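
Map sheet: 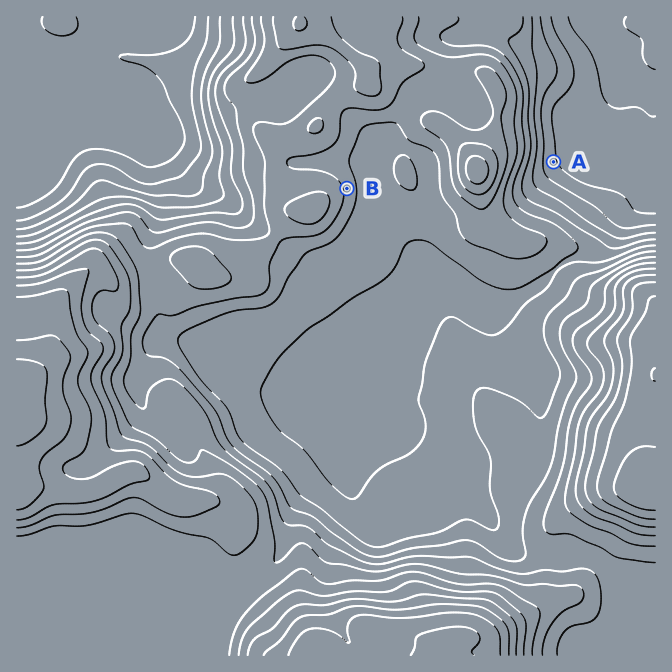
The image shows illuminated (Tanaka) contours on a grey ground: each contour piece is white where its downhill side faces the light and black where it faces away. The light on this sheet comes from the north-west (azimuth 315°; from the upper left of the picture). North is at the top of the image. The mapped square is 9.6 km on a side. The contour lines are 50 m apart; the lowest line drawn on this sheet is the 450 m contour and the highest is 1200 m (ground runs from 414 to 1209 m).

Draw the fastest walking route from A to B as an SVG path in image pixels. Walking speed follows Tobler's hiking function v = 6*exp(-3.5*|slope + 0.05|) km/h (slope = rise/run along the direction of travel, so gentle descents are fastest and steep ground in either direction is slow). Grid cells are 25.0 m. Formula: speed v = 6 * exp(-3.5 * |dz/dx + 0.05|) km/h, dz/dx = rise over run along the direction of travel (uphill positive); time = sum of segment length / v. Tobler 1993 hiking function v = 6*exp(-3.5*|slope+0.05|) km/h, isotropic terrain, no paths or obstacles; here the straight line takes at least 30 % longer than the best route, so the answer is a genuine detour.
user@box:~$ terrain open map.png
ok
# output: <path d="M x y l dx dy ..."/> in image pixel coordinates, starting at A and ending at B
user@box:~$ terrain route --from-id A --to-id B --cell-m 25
<path d="M554 162l-7 3-13 13-7 4-23 23-17 8-12 0-33-16-40 0-17-9-38 0"/>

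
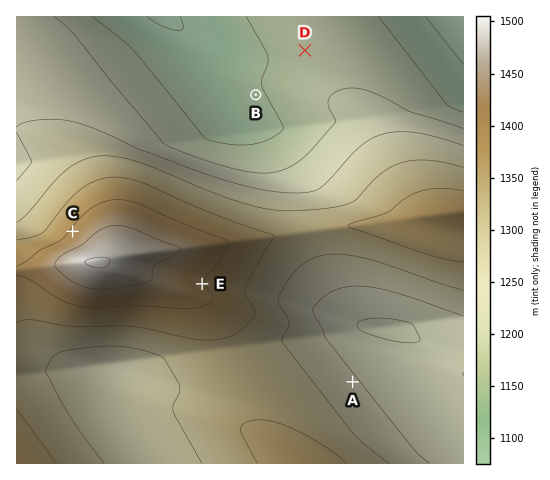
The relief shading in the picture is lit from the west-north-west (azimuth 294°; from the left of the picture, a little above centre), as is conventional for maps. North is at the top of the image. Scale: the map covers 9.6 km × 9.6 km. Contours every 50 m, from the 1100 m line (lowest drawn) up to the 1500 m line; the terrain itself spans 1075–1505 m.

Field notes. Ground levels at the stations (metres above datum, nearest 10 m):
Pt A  1260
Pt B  1140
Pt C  1410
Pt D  1180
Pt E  1400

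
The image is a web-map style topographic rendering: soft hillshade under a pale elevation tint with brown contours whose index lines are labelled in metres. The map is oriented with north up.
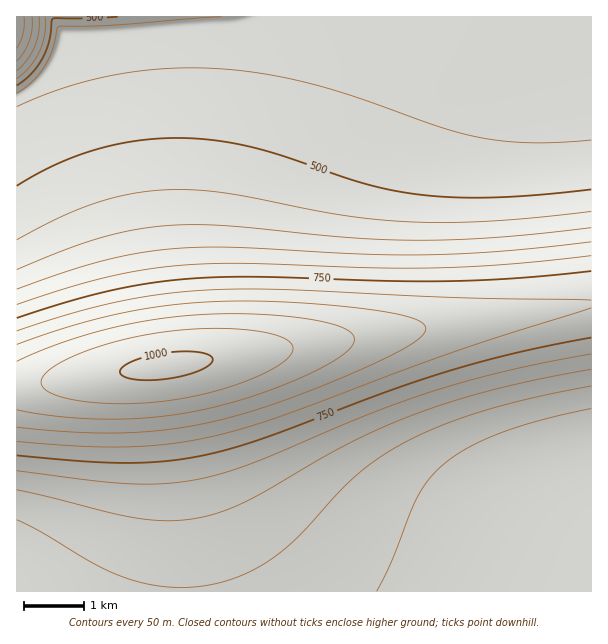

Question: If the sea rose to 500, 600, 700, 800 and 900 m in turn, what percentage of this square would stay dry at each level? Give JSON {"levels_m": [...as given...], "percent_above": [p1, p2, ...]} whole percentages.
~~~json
{"levels_m": [500, 600, 700, 800, 900], "percent_above": [74, 46, 28, 17, 8]}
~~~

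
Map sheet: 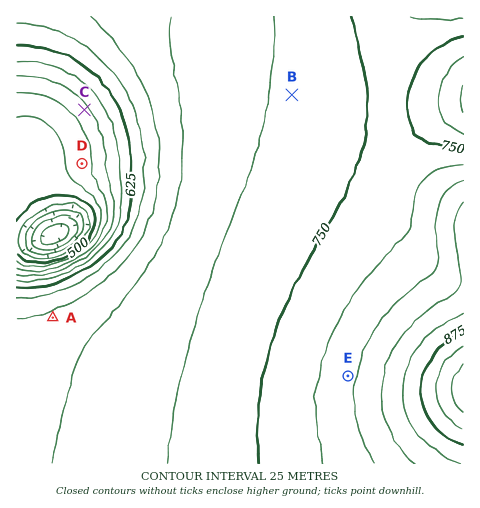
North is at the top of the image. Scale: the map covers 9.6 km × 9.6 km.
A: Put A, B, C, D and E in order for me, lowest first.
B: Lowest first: D C A B E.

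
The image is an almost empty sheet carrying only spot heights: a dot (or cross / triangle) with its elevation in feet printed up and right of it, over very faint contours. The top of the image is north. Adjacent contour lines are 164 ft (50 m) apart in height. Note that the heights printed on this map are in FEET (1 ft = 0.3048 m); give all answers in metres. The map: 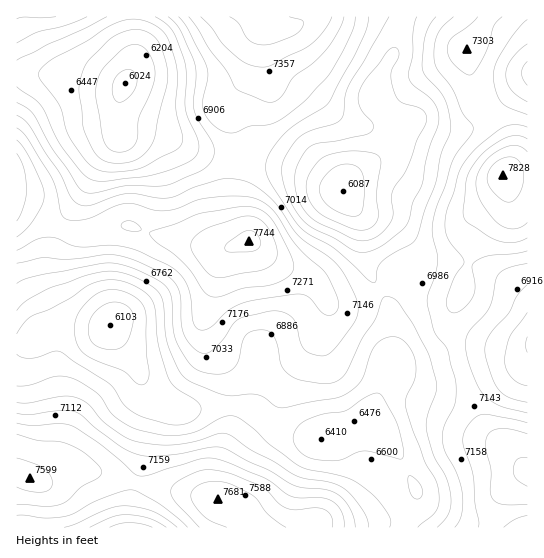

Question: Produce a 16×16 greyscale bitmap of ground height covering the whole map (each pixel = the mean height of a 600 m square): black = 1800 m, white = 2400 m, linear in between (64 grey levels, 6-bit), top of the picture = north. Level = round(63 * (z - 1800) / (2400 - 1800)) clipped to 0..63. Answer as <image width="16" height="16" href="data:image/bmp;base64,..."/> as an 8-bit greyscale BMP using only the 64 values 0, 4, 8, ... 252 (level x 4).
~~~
<image width="16" height="16" href="data:image/bmp;base64,Qk02BQAAAAAAADYEAAAoAAAAEAAAABAAAAABAAgAAAAAAAABAAATCwAAEwsAAAABAAAAAAAAAAAAAAEBAQACAgIAAwMDAAQEBAAFBQUABgYGAAcHBwAICAgACQkJAAoKCgALCwsADAwMAA0NDQAODg4ADw8PABAQEAAREREAEhISABMTEwAUFBQAFRUVABYWFgAXFxcAGBgYABkZGQAaGhoAGxsbABwcHAAdHR0AHh4eAB8fHwAgICAAISEhACIiIgAjIyMAJCQkACUlJQAmJiYAJycnACgoKAApKSkAKioqACsrKwAsLCwALS0tAC4uLgAvLy8AMDAwADExMQAyMjIAMzMzADQ0NAA1NTUANjY2ADc3NwA4ODgAOTk5ADo6OgA7OzsAPDw8AD09PQA+Pj4APz8/AEBAQABBQUEAQkJCAENDQwBEREQARUVFAEZGRgBHR0cASEhIAElJSQBKSkoAS0tLAExMTABNTU0ATk5OAE9PTwBQUFAAUVFRAFJSUgBTU1MAVFRUAFVVVQBWVlYAV1dXAFhYWABZWVkAWlpaAFtbWwBcXFwAXV1dAF5eXgBfX18AYGBgAGFhYQBiYmIAY2NjAGRkZABlZWUAZmZmAGdnZwBoaGgAaWlpAGpqagBra2sAbGxsAG1tbQBubm4Ab29vAHBwcABxcXEAcnJyAHNzcwB0dHQAdXV1AHZ2dgB3d3cAeHh4AHl5eQB6enoAe3t7AHx8fAB9fX0Afn5+AH9/fwCAgIAAgYGBAIKCggCDg4MAhISEAIWFhQCGhoYAh4eHAIiIiACJiYkAioqKAIuLiwCMjIwAjY2NAI6OjgCPj48AkJCQAJGRkQCSkpIAk5OTAJSUlACVlZUAlpaWAJeXlwCYmJgAmZmZAJqamgCbm5sAnJycAJ2dnQCenp4An5+fAKCgoAChoaEAoqKiAKOjowCkpKQApaWlAKampgCnp6cAqKioAKmpqQCqqqoAq6urAKysrACtra0Arq6uAK+vrwCwsLAAsbGxALKysgCzs7MAtLS0ALW1tQC2trYAt7e3ALi4uAC5ubkAurq6ALu7uwC8vLwAvb29AL6+vgC/v78AwMDAAMHBwQDCwsIAw8PDAMTExADFxcUAxsbGAMfHxwDIyMgAycnJAMrKygDLy8sAzMzMAM3NzQDOzs4Az8/PANDQ0ADR0dEA0tLSANPT0wDU1NQA1dXVANbW1gDX19cA2NjYANnZ2QDa2toA29vbANzc3ADd3d0A3t7eAN/f3wDg4OAA4eHhAOLi4gDj4+MA5OTkAOXl5QDm5uYA5+fnAOjo6ADp6ekA6urqAOvr6wDs7OwA7e3tAO7u7gDv7+8A8PDwAPHx8QDy8vIA8/PzAPT09AD19fUA9vb2APf39wD4+PgA+fn5APr6+gD7+/sA/Pz8AP39/QD+/v4A////ALCslISYxNzYxLyQbGCArLTUyLissMTMtJB8bGBYgLDMxMCwkISMkHhgSFBQZJS4zJichGBQVGhkYFRMUHCQqKBscGBESGR0cHh8bFhsjJBwUFA0NFSIjHiElIBkcJCEZFRIKChgoKCMkKCUeISglHR0ZExMdLDEvLCslICIpKCEmJSQmKzM4ODAmHR4iKCspLyosLi4xNTUmFg8UHioxNTMnICMiJiknGgwIEhonNTouHhIQFhsiIhkQDREXIzE5JBYMCRAaJSUgGhcUFB8nKxoTCwYOHikqKSIYFBgiKCEYEw0HDh4rMC4oHhUcKCkfIB0WEBUmMTU0MCQaHCcrJQ="/>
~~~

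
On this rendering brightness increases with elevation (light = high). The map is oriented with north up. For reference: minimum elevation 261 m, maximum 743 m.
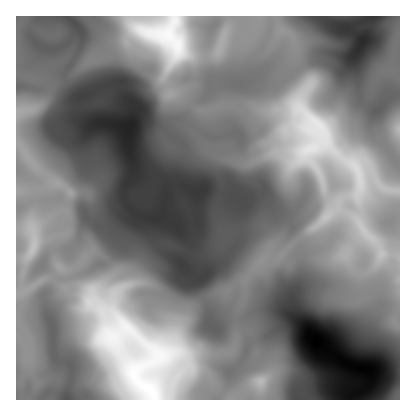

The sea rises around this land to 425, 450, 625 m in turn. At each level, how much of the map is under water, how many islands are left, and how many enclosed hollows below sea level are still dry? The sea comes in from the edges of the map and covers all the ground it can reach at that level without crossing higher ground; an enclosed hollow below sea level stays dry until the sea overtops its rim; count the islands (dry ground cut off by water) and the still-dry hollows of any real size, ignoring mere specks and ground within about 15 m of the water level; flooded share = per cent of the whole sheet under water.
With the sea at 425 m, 8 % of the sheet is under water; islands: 0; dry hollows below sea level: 1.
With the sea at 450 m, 11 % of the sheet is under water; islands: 0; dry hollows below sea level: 1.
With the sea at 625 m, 91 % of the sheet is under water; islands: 1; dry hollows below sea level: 0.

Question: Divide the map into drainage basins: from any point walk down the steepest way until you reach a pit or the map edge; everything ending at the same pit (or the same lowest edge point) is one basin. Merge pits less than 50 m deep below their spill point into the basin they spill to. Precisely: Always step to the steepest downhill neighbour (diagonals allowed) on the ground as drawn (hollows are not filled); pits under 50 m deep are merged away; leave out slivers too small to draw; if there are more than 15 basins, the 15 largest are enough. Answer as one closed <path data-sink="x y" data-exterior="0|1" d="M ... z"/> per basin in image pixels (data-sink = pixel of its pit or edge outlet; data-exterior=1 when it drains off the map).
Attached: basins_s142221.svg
<path data-sink="130 126" data-exterior="0" d="M130 16l-114 0 0 126 12 16 12 13 30 21-4 12 0 6-10 3-20 13-3 2 1 10 2 3 12-2 3 3 5 20 6 7 8 1 4-2 18-17 12 6 6 7 4 10-22 18 1 8-3 4 12 6 6 22 4 5 16-9 32 29 12-4 16 2 10-2 30 0 5-3 3-8 0-24 7-16 3-24 20-21 12 2 16-17 42-33 2-3-12-10-6-22-10-14-2-10-26 2-8-9-8 0-4-3-6-10 1-6 7-8 8-5-12-1-8-5-10 2-20-2-12 5-12 0-18-15-10 0-6-17-6 0-10-5-4-7 2-12 10-20-20-6-4-4z"/><path data-sink="316 342" data-exterior="0" d="M276 16l-146 0 0 4 6 8 20 6-10 20-2 12 4 7 10 5 6 0 6 17 10 0 18 15 12 0 12-5 14 2 16-2 8 5 12 1-8 5-7 8-1 6 4 8 6 5 8 0 8 9 26-2 2 10 10 14 6 22 12 10-1 2-43 34-16 17-12-2-20 21-2 20-8 20 0 24-6 10-40 3-18-2-12 4-32-29-15 10 9 18 9 10 4 12 18 14 3 8 244 0 0-142-8-4-10 0-5-10-13-12-6-12 2-8-2-18 3-10-4-16 9-3 14 21 6 4 14 1 0-57-6 5-10 3-10 13-18 12-20-14-13-13 0-10-2-4-22-18 1-8 10-16-14-20-2-24-4-6-9-4z"/><path data-sink="362 42" data-exterior="0" d="M400 16l-123 0 4 14 9 4 4 6 2 24 14 20-10 16-1 8 22 18 2 4 0 10 19 19 14 8 18-12 10-13 10-3 6-7z"/><path data-sink="68 400" data-exterior="1" d="M50 278l-4 0-27 16 2 14-5 12 14 20 1 18-5 0-2-14-8-8 0 64 138 0-1-8-18-14-4-12-9-10-5-14-9-10-6-22-10-5-8-9-10-3z"/><path data-sink="390 222" data-exterior="0" d="M364 164l-7 4 4 16-3 10 2 12-2 14 6 12 13 12 5 10 10 0 8 3 0-65-14-2-6-4-9-16z"/>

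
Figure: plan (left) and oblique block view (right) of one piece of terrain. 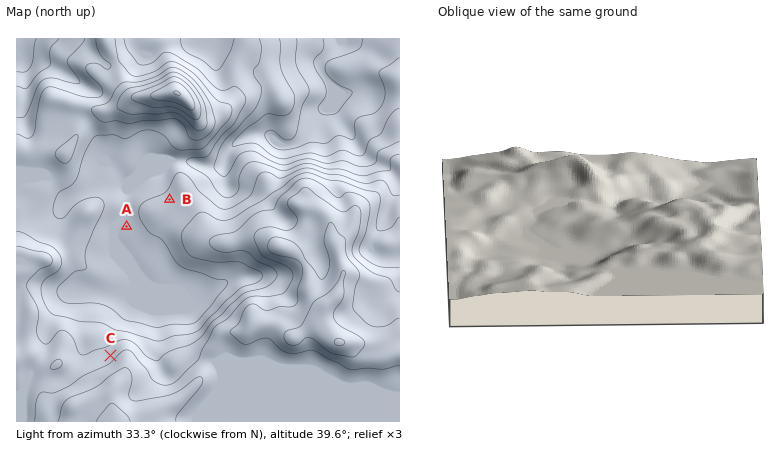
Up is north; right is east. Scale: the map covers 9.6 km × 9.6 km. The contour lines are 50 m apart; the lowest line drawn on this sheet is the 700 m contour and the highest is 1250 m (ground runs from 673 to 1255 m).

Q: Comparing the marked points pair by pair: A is lower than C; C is higher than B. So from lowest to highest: A B C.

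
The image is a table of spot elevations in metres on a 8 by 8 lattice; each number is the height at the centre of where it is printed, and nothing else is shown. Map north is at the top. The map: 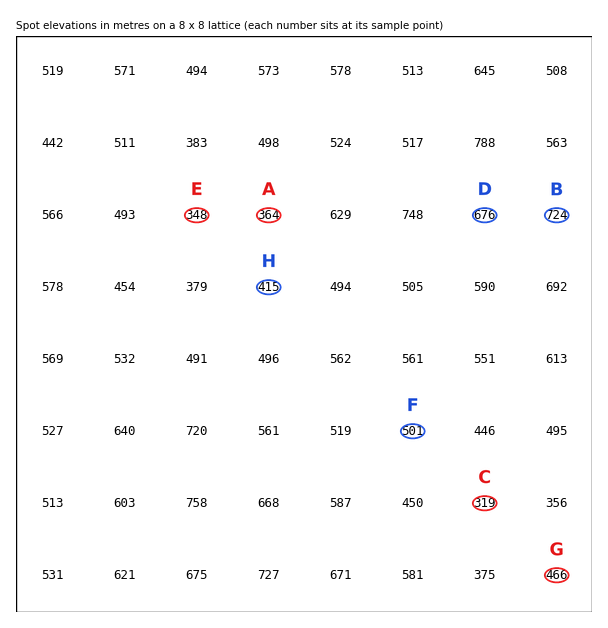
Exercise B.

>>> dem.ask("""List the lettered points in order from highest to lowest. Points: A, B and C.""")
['B', 'A', 'C']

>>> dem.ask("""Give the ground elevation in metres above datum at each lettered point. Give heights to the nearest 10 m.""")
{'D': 680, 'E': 350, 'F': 500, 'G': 470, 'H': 420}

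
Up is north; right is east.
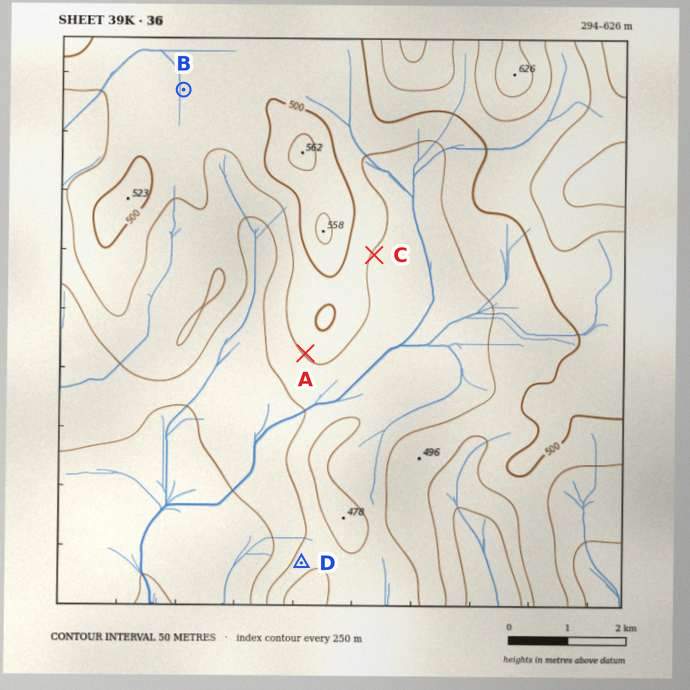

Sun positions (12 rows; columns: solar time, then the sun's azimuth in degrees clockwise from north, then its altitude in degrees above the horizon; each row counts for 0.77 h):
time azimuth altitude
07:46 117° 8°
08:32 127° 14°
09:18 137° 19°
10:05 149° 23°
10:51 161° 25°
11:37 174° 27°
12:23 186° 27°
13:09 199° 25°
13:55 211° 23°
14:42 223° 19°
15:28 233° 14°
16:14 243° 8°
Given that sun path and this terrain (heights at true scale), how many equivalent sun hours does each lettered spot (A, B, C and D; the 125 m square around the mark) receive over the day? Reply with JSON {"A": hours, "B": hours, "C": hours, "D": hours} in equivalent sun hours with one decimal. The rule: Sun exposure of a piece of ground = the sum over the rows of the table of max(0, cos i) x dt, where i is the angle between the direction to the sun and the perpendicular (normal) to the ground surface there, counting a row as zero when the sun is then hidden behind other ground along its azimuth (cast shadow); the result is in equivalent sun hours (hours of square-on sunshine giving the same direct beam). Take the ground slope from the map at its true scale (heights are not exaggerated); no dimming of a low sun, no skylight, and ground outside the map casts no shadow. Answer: {"A": 3.6, "B": 3.0, "C": 3.2, "D": 2.4}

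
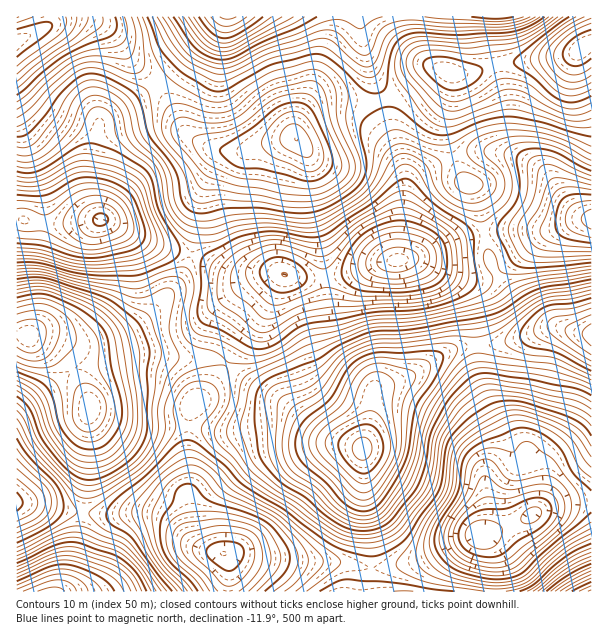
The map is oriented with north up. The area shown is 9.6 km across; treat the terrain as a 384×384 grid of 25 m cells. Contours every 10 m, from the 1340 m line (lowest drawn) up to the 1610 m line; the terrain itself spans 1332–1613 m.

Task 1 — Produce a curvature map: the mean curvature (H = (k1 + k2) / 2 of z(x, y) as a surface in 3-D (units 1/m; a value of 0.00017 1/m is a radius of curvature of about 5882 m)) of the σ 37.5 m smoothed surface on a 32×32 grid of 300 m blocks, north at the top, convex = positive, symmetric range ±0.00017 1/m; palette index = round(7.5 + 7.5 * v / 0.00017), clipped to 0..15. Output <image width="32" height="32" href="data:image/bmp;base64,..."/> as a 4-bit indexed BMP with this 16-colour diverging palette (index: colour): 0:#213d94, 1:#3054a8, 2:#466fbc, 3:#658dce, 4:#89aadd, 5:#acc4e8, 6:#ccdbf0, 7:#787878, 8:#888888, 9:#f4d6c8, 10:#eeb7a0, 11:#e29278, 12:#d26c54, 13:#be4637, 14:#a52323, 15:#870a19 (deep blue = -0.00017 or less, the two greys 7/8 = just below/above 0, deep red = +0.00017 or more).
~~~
<image width="32" height="32" href="data:image/bmp;base64,Qk12AgAAAAAAAHYAAAAoAAAAIAAAACAAAAABAAQAAAAAAAACAAATCwAAEwsAABAAAAAAAAAAlD0hAKhUMAC8b0YAzo1lAN2qiQDoxKwA8NvMAHh4eACIiIgAyNb0AKC37gB4kuIAVGzSADdGvgAjI6UAGQqHAL//7vqYYAVleZZUJHYQBqp8663XESIjREMzNHgxACeIN8pZgwAAA1NDNEVjAAM2l0N2M3YjdCEmV7ypYgA1AFUAVUI0iZdUWIv/1ngiZgAmIDmDRCNZiqhZ38m+k3tRV0N+yXYgFaush7/Iq0BO2IhY393JY2mqnMzv/KgASoVHet/8une9lnv+3+1yMzQBNDn/7cZGeadom4qqh2hgBGQnrP2lISN6uEWJmXc2U3qEWJqrdmNFjNdFz7zrYzmKc9tmimV6qYe6dt/8/oWahln9eMp5ibySSoetyt/87Niu/arsdnVYUTq2W6eb7c3+/+/+2FimJnY3dleXeHZY79vv7Jhq/VN4RWZEZDJDA42bvoV6eu10UwBXQAAQSIVXaHYQJ1RJZTIBeVAAAH72IkUCEAEAN3hEBZpREgBbtyIiBUMABa65d4vIVEVXaWQmIAZjACn/x5i7y5lle9yrhyGZUiQ0q6eput3rZH3/+4U0/HSIcWeqyYj9+2FYuacwSf2nuYe87Mms/IVjd1IiAVyol2ac/amqz9ckd5lyNGaJd5URartlWL61N3d72HeYyoVSAmmYZXmZqYmDW8qGadqVYijIqqeqqNyUV87th1jtqFNq2bh0nLnaUF///N2///7Jm8iHMEqoukB+/az9z///+77qqCAVZop2iYR6dnrv"/>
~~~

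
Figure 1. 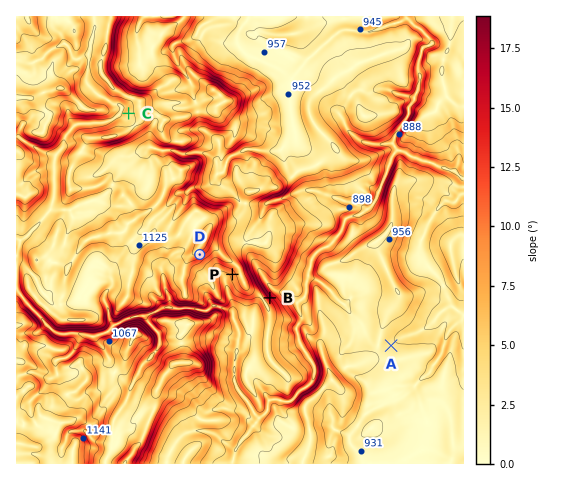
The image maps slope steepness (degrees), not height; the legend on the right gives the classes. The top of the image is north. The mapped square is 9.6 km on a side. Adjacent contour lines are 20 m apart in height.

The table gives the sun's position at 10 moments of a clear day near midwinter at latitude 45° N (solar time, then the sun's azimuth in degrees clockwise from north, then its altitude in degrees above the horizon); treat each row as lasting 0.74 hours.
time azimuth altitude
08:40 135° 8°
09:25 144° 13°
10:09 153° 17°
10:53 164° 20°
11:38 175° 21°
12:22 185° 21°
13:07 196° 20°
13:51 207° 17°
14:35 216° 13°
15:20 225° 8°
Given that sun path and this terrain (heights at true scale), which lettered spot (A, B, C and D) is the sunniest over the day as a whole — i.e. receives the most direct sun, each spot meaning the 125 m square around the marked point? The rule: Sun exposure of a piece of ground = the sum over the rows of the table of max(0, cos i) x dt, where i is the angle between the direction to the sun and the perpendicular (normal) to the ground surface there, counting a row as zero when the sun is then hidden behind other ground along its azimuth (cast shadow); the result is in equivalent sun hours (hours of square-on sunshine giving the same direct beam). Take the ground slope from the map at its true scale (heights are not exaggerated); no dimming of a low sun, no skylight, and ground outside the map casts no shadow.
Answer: D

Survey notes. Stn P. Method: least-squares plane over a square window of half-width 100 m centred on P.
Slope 9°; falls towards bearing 237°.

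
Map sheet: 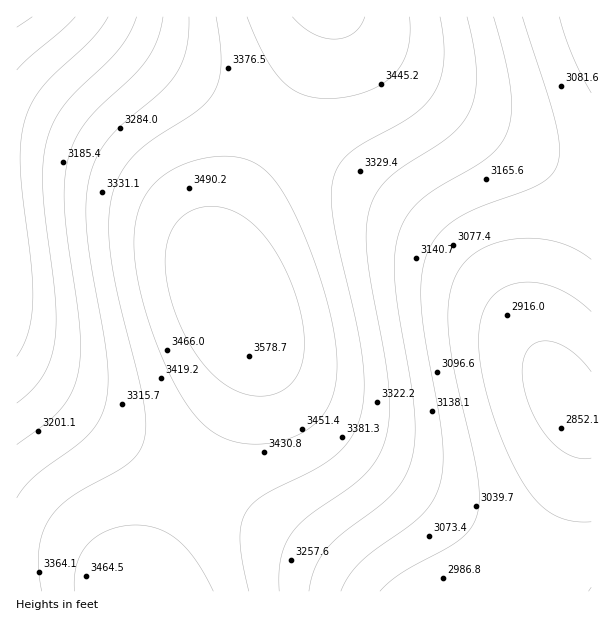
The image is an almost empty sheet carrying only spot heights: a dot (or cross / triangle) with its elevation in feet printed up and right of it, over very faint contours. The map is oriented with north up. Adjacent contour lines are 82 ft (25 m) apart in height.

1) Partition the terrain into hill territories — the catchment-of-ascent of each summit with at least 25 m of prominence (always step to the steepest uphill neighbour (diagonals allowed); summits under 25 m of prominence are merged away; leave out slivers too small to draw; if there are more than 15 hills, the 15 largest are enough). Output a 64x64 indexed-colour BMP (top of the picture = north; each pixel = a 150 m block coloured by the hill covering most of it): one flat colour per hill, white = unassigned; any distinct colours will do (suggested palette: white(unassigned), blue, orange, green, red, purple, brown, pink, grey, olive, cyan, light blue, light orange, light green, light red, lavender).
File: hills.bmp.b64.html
<image width="64" height="64" href="data:image/bmp;base64,Qk12CAAAAAAAAHYAAAAoAAAAQAAAAEAAAAABAAQAAAAAAAAIAAATCwAAEwsAABAAAAAAAAAA////ALR3HwAOf/8ALKAsACgn1gC9Z5QAS1aMAMJ34wB/f38AIr28AM++FwDox64AeLv/AIrfmACWmP8A1bDFADMzMzMzMzMzMzMzMzMzMzMzMzMxERERERERERERERERMzMzMzMzMzMzMzMzMzMzMzMzMREREREREREREREREREzMzMzMzMzMzMzMzMzMzMzMzMRERERERERERERERERETMzMzMzMzMzMzMzMzMzMzMzERERERERERERERERERERMzMzMzMzMzMzMzMzMzMzMzEREREREREREREREREREREzMzMzMzMzMzMzMzMzMzMxERERERERERERERERERERETMzMzMzMzMzMzMzMzMzMxERERERERERERERERERERERMzMzMzMzMzMzMzMzMzMREREREREREREREREREREREREzMzMzMzMzMzMzMzMzERERERERERERERERERERERERETMzMzMzMzMzMzMzMxERERERERERERERERERERERERERMzMzMzMzMzMzMzMxEREREREREREREREREREREREREREzMzMzMzMzMzMzMRERERERERERERERERERERERERERETMzMzMzMzMzMzERERERERERERERERERERERERERERERMzMzMzMzMzMxEREREREREREREREREREREREREREREREzMzMzMzMzMxERERERERERERERERERERERERERERERETMzMzMzMzMRERERERERERERERERERERERERERERERERMzMzMzMzEREREREREREREREREREREREREREREREREREzMzMzMzERERERERERERERERERERERERERERERERERETMzMzMxERERERERERERERERERERERERERERERERERERMzMzMxEREREREREREREREREREREREREREREREREREREzMzMRERERERERERERERERERERERERERERERERERERIjMzMRERERERERERERERERERERERERERERERERERERIiMzEREREREREREREREREREREREREREREREREREREREiIzEREREREREREREREREREREREREREREREREREREREiIjEREREREREREREREREREREREREREREREREREREREiIiERERERERERERERERERERERERERERERERERERERESIiIRERERERERERERERERERERERERERERERERERERESIiIhERERERERERERERERERERERERERERERERERERERIiIiERERERERERERERERERERERERERERERERERERERIiIiIRERERERERERERERERERERERERERERERERERERIiIiIhEREREREREREREREREREREREREREREREREREREiIiIiEREREREREREREREREREREREREREREREREREREiIiIiIREREREREREREREREREREREREREREREREREREiIiIiIhEREREREREREREREREREREREREREREREREREiIiIiIiEREREREREREREREREREREREREREREREREREiIiIiIiIREREREREREREREREREREREREREREREREREiIiIiIiIhEREREREREREREREREREREREREREREREREiIiIiIiIiEREREREREREREREREREREREREREREREREiIiIiIiIiIREREREREREREREREREREREREREREREREiIiIiIiIiIhEREREREREREREREREREREREREREREREiIiIiIiIiIiEREREREREREREREREREREREREREREREiIiIiIiIiIiIREREREREREREREREREREREREREREREiIiIiIiIiIiIhERERERERERERERERERERERERERERIiIiIiIiIiIiIiERERERERERERERERERERERERERERIiIiIiIiIiIiIiIRERERERERERERERERERERERERESIiIiIiIiIiIiIiIhERERERERERERERERERERERERESIiIiIiIiIiIiIiIiEREREREREREREREREREREREREiIiIiIiIiIiIiIiIiIREREREREREREREREREREREREiIiIiIiIiIiIiIiIiIhERERERERERERERERERERERIiIiIiIiIiIiIiIiIiIiERERERERERERERERERERESIiIiIiIiIiIiIiIiIiIiIRERERERERERERERERERESIiIiIiIiIiIiIiIiIiIiIhEREREREREREREREREREiIiIiIiIiIiIiIiIiIiIiIiERERERERERERERERERIiIiIiIiIiIiIiIiIiIiIiIiIRERERERERERERERESIiIiIiIiIiIiIiIiIiIiIiIiIhERERERERERERERESIiIiIiIiIiIiIiIiIiIiIiIiIiEREREREREREREREiIiIiIiIiIiIiIiIiIiIiIiIiIiIRERERERERERERIiIiIiIiIiIiIiIiIiIiIiIiIiIiIhERERERERERERIiIiIiIiIiIiIiIiIiIiIiIiIiIiIiERERERERERESIiIiIiIiIiIiIiIiIiIiIiIiIiIiIiIREREREREREiIiIiIiIiIiIiIiIiIiIiIiIiIiIiIiIhEREREREREiIiIiIiIiIiIiIiIiIiIiIiIiIiIiIiIiERERERERIiIiIiIiIiIiIiIiIiIiIiIiIiIiIiIiIiIRERERESIiIiIiIiIiIiIiIiIiIiIiIiIiIiIiIiIiIhERERESIiIiIiIiIiIiIiIiIiIiIiIiIiIiIiIiIiIi"/>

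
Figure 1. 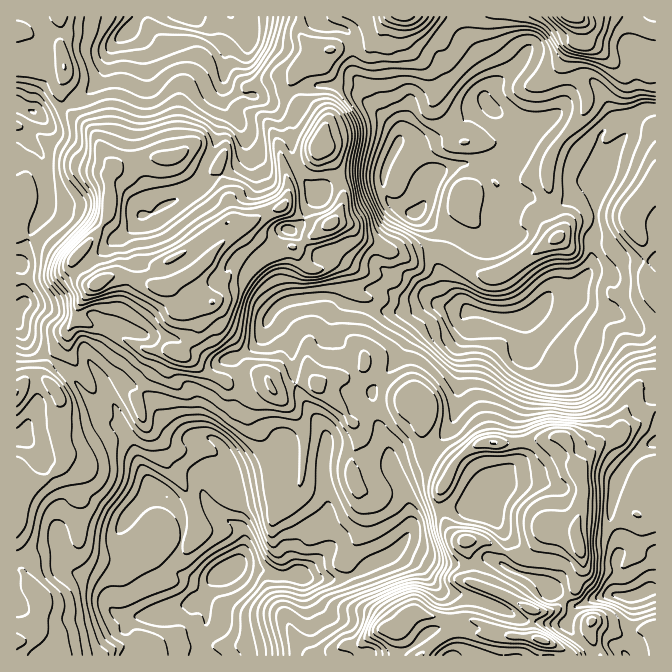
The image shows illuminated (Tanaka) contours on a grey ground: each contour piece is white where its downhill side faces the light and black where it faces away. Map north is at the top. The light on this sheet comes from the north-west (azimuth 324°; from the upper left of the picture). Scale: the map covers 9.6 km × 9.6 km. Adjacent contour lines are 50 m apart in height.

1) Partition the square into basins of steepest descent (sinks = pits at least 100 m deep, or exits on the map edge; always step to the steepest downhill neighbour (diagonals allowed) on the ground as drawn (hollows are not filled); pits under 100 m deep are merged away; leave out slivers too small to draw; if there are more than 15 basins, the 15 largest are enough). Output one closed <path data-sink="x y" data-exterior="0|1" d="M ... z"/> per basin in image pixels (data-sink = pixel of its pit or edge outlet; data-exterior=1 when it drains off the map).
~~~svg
<path data-sink="232 570" data-exterior="0" d="M180 156l-45 3-17 5-5 4-5 9 1 5-1 33-14 22-20 21 0 5 7 10 9 10 6 2-8 7-7 10-3 6 0 12-9 8-5 17-15 15-5 10 0 8-16 1-12 13 0 263 404 1 14-13 16-10 25-2 17 5 13-2 32 4 27 11 5 7 86 0 0-28-11 1-10 5-14 0-26-13-4 2-15-2-21-11 20-20 4-13 5-9 0-11-7-22 1-7 33 0 15-12 9-3 11 5 11 0 0-133-11-1-6 2-5 4-8 15-5 28-6 5-13 3-14 14-8 14-6-7-8-22-9-4-8 3-31 4-36 0-15 8-11 11-6 11-2-4-16-8-9-8-2-11 2-17 3-5 0-13-2-4-27 1-23 7-16 0-8 8-38-38-8 0-26 10-4 0-10-17-14-5-4-4-12-23-13-12-10-22 0-5 17-25 0-8 3-3-2-6-16-8 15-16-4-10 9-10-4-19-8-23-4-7-10 5-15-7z"/><path data-sink="527 317" data-exterior="0" d="M627 16l-49 1 3 5 2 13-9 18 0 17 12 22 2 10-5 13-29 33-6 17 0 22 15 35 0 8-8 9-48 32-10 5-12 0-45-25-10-2-22 7-20-5-14-8-16-5-8-12-8-3-10 0-3 2 2 10 5 10 0 7-5 11-11 6-12-1-9-10-5-10-7 0-27 13-11-9-12-18-5 0-19 19 16 8 2 6-3 3 0 8-17 25 0 5 10 22 13 12 12 23 4 4 14 5 10 17 4 0 26-10 11 2 35 36 8-8 16 0 23-7 27-1 2 4 0 13-3 5-2 17 2 11 9 8 16 8 2 4 6-11 11-11 15-8 36 0 31-4 8-3 9 4 8 22 6 7 8-14 14-14 18-7 6-29 8-15 5-4 17-3 0-351-19-8z"/><path data-sink="415 213" data-exterior="0" d="M577 16l-185 0-6 6-5 13-6 6-13 5-15 0-23 5-12 15-8 2-10 9-3 6 8 19-1 10 25 18-2 17 8 8 14 32 0 16-10 19 17 4 8 12 16 5 14 8 16 5 26-7 10 2 45 25 12 0 10-5 48-32 8-9 0-8-15-35 0-22 6-17 29-33 5-13-2-10-12-22 0-17 9-18-2-13z"/><path data-sink="189 17" data-exterior="1" d="M300 16l-283 0-1 47 12 1 6-7 2-14-4-7 8 7 17 1 4 4 3 12 0 17-3 6 2 19 12 16 19 15 10 24 10 11 21-9 37-1 2-2 6 0 12 10 15 7 10-5 9 20 7 25-2 7-7 7 4 8 2 1 30-20 20-8 8-11-2-24 22-12 10-9 3-7 2-15-25-18 1-10-8-19 3-6 10-9 8-2 12-15 4-1-14-2-11-10-4-6z"/><path data-sink="34 112" data-exterior="0" d="M35 39l1 14-5 9-3 2-12 1 0 167 29 12 22 15 7 0 20-22 14-22 1-8-1-30 5-7 0-5-9-8-10-24-19-15-12-16-2-19 3-6 0-17-3-12-4-4-10 0z"/><path data-sink="642 594" data-exterior="0" d="M634 513l-9 3-15 12-34 0 0 7 7 22 0 11-5 9-4 13-19 21 20 10 7 2 12-2 26 13 14 0 10-5 12-2 0-107z"/><path data-sink="17 317" data-exterior="1" d="M18 233l-2 0 1 158 11-12 16-1 0-8 5-10 15-15 5-17 9-8 0-12 3-6 7-10 8-7-6-2-9-10-7-14-7 0-22-15z"/><path data-sink="450 655" data-exterior="1" d="M475 631l-25 2-16 10-13 12 147 0-4-6-27-11-32-4-13 2z"/>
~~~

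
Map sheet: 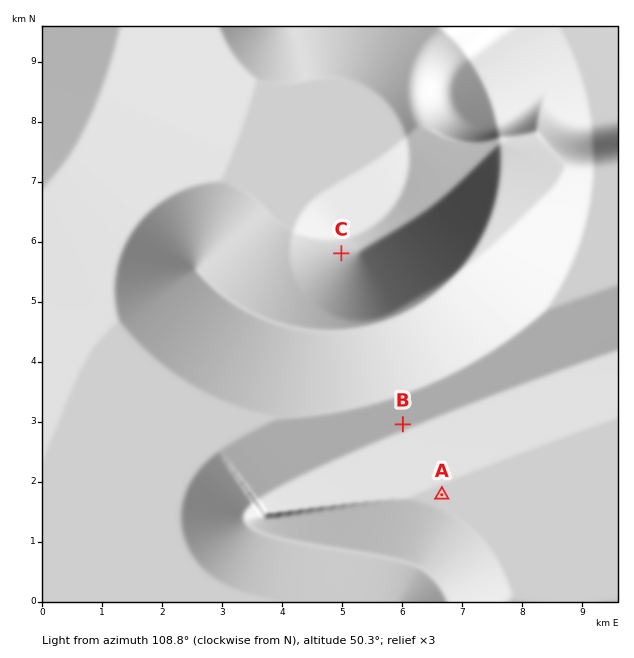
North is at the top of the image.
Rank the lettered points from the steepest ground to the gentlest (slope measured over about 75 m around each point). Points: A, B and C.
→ C B A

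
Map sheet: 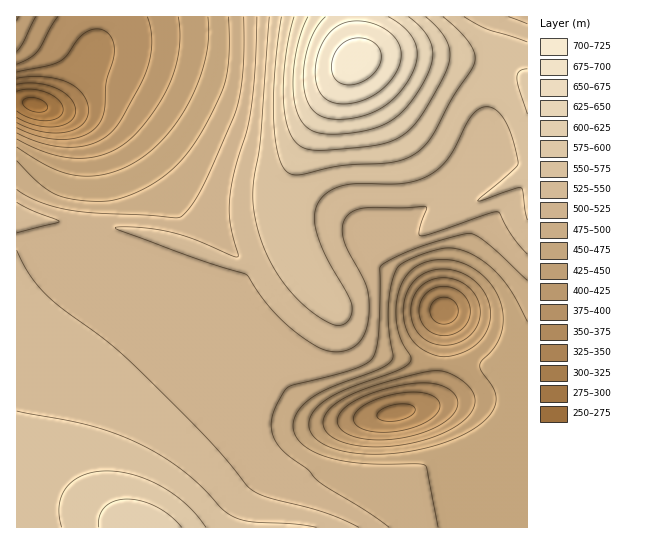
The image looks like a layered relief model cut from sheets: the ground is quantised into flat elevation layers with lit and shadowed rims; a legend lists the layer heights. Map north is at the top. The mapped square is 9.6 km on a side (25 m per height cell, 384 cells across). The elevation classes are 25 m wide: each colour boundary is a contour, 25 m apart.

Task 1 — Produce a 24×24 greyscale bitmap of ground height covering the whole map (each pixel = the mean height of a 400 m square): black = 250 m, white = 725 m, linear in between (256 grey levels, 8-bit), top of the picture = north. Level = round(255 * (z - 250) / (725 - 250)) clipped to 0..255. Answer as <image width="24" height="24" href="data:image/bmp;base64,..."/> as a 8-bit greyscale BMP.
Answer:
<image width="24" height="24" href="data:image/bmp;base64,Qk12BgAAAAAAADYEAAAoAAAAGAAAABgAAAABAAgAAAAAAEACAAATCwAAEwsAAAABAAAAAAAAAAAAAAEBAQACAgIAAwMDAAQEBAAFBQUABgYGAAcHBwAICAgACQkJAAoKCgALCwsADAwMAA0NDQAODg4ADw8PABAQEAAREREAEhISABMTEwAUFBQAFRUVABYWFgAXFxcAGBgYABkZGQAaGhoAGxsbABwcHAAdHR0AHh4eAB8fHwAgICAAISEhACIiIgAjIyMAJCQkACUlJQAmJiYAJycnACgoKAApKSkAKioqACsrKwAsLCwALS0tAC4uLgAvLy8AMDAwADExMQAyMjIAMzMzADQ0NAA1NTUANjY2ADc3NwA4ODgAOTk5ADo6OgA7OzsAPDw8AD09PQA+Pj4APz8/AEBAQABBQUEAQkJCAENDQwBEREQARUVFAEZGRgBHR0cASEhIAElJSQBKSkoAS0tLAExMTABNTU0ATk5OAE9PTwBQUFAAUVFRAFJSUgBTU1MAVFRUAFVVVQBWVlYAV1dXAFhYWABZWVkAWlpaAFtbWwBcXFwAXV1dAF5eXgBfX18AYGBgAGFhYQBiYmIAY2NjAGRkZABlZWUAZmZmAGdnZwBoaGgAaWlpAGpqagBra2sAbGxsAG1tbQBubm4Ab29vAHBwcABxcXEAcnJyAHNzcwB0dHQAdXV1AHZ2dgB3d3cAeHh4AHl5eQB6enoAe3t7AHx8fAB9fX0Afn5+AH9/fwCAgIAAgYGBAIKCggCDg4MAhISEAIWFhQCGhoYAh4eHAIiIiACJiYkAioqKAIuLiwCMjIwAjY2NAI6OjgCPj48AkJCQAJGRkQCSkpIAk5OTAJSUlACVlZUAlpaWAJeXlwCYmJgAmZmZAJqamgCbm5sAnJycAJ2dnQCenp4An5+fAKCgoAChoaEAoqKiAKOjowCkpKQApaWlAKampgCnp6cAqKioAKmpqQCqqqoAq6urAKysrACtra0Arq6uAK+vrwCwsLAAsbGxALKysgCzs7MAtLS0ALW1tQC2trYAt7e3ALi4uAC5ubkAurq6ALu7uwC8vLwAvb29AL6+vgC/v78AwMDAAMHBwQDCwsIAw8PDAMTExADFxcUAxsbGAMfHxwDIyMgAycnJAMrKygDLy8sAzMzMAM3NzQDOzs4Az8/PANDQ0ADR0dEA0tLSANPT0wDU1NQA1dXVANbW1gDX19cA2NjYANnZ2QDa2toA29vbANzc3ADd3d0A3t7eAN/f3wDg4OAA4eHhAOLi4gDj4+MA5OTkAOXl5QDm5uYA5+fnAOjo6ADp6ekA6urqAOvr6wDs7OwA7e3tAO7u7gDv7+8A8PDwAPHx8QDy8vIA8/PzAPT09AD19fUA9vb2APf39wD4+PgA+fn5APr6+gD7+/sA/Pz8AP39/QD+/v4A////AKissbnAxMK6r6agnp2bl5GJgnx5d3VzcaissLW5uravpp6YlJGOioWBfXt5d3Vzcaeqra+wrqqlnpmTj4uIhIF+fHp4dnVzcaWnqKiopaKdmZSQjId+dW1pam1ydHRzcaOjo6Ohn5uYlJGNioFyYFBGREpWY21ycaGgn56cmpeUkY6LiYJ1Yk4+NTZAUGBtcp+dnJuZl5SSj4yKiIaCeWtbT0hKVGFscp2bmZiWlJKQjYuJiIiKi4h/cmZfYGhwdJuZl5WUkpCOjIqJioyQlZWMe2VVVF9sdJmXlZOSkI+Ni4qKjZKZn5+Sd1Y9O05ldJeVkpGQjo2Mi4uNkpqhpaKUd1M4NktmeJWSkI6NjYyLi4yQmKGmpp6Re2FNTFxxgJOPjIuLiouOkpWWnaWoopiNhXZranOAi5GNjIyOkZSWk5CXoainnpOLio6Kg4SLlZiSjoyLi4mIiY+ZpKqmnJSPjpCXmZSSm4l/eXd4en6Bho6ZpaqnoJuZmZmXmZ6en3tybGttcXZ8gouYpa2uqqempqSgm5icpGxfWltgZ251fYeUo7G4uLe2tK+ooJqaokY4OkVSXWZud4KPobbEysnHwbqvpZ2cpRYTIzhJVV9ocnyKoLnP293Y0MS3qqKhqRsgLjxGT1ljbXeGnrvW5+3p3s+/sainrUM/PkBES1RfaXOEnLrX7Pb16tnHuK6rrVlMREFDSVJcZ3KDmrbS6PT069vJua2opmFTSURFSlNcZnKDmbLK3efo39C/r6SdmQ=="/>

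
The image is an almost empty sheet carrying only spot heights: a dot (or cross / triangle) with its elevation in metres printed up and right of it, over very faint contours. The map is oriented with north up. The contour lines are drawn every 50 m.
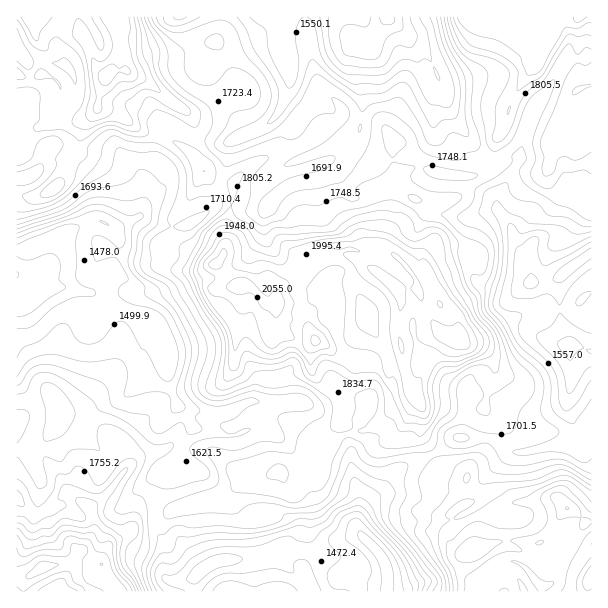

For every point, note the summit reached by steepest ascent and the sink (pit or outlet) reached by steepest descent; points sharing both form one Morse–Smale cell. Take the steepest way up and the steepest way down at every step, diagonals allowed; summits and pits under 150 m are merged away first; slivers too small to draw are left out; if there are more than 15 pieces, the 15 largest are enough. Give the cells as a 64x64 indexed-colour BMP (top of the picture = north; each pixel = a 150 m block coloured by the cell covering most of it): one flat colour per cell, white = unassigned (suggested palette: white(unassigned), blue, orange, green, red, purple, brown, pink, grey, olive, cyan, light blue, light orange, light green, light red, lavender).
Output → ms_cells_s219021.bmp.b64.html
<image width="64" height="64" href="data:image/bmp;base64,Qk12CAAAAAAAAHYAAAAoAAAAQAAAAEAAAAABAAQAAAAAAAAIAAATCwAAEwsAABAAAAAAAAAA////ALR3HwAOf/8ALKAsACgn1gC9Z5QAS1aMAMJ34wB/f38AIr28AM++FwDox64AeLv/AIrfmACWmP8A1bDFAAAAAAAACZmZmZmZmZmZmZmZmZmZmqqqqqqszMzMzMzMAAAAAAAJmZmWaZmZmZmZmZmZmZmaqqqqqqzMzMzMzMzu4AAAAJmZmWZmaZmZmZmZmZmZmZqqqqqqqqzMzMzMzO7u7gAEmZmZlmZmaZmZmZmZmZmZmqqqqqqqzMzMzMzM7u7u5ESZmZmWZmZmZmZmmZaZmZmqqqqqqqzMzMzMzMzu7u7uREmZmWZmZmZmZmZmZmaZmqqqqqqqzMzMzMzMzO7u7u5ERJmZZmZmZmZmZmZmZmaqqqqqqqzMzMzMzMzM7u7u7uRESZlmZmZmZmZmZmZmZqqqqqqqrMzMzMzMzMwO7u7uRERJlmZmZmZmZmZmZmZmqqqqqqrMzMzMzMzMzQ7u7u5ERERCIiZmZmZmZmZmZmZqqqqqqqzMzczMzM3d7u7u5EREREQiIiImZmZmZmZmZmaqqqqqqt3d3d3d3d3u7u5ERERERCIiIiJmZmZmZmZmZmqqqqqq3d3d3d3d3e7u5EREREREIiIiIiZmZiJmZmZmZqqqqqrd3d3d3d3d7u5ERERERERCIiIiIiIiIiZmZmZmqqqt3d3d3d3d3d3u5EREREREREQiIiIiIiIiImZmZmZmqq3d3d3d3d3d3e7kRERERERERCIiIiIiIiIiZmZmZmZmPd3d3d3d3d3d7uREREREREREQiIiIiIiIiImZmZmZmYz3d3dMzMzPd/u7kRERERERERCIiIiIiIiIiZmZmZmYzMzMzMzMzMz/+7u5EREREREREIiIiIiIiIiImERZmZjMzMzMzMzMzP/Tu7kREREREREQiIiIiIiIiIiEREWZmMzMzMzMzMzM/9EREREREREREQiIiIiIiIiIiIRERFmYzMzMzMzMzM//0RERERERERERCIiIiIiIiIiIhERERFjMzMzMzMzMz//RERERERERERCIiIiIiIiIiIiERERETMzMzMzMzMzM/9EREREREREREIiIiIiIiIiIiEREREREzMzMzMzMzMz/0REREREREREQiIiIiIiIiIiERERERETMzMzMzMzMzP/RERERERERERCIiIiIiIiIiEREREREREzMzMzMzMzM/9ERERERERERCIiIiIiIiIiIRERERERETMzMzMzMzM//0REREREREREIiIiIiIiIiIhEREREREREzMzMzMzMz//REREREREREQiIiIiIiIiEREREREREREREzMzMzP///9EREREREREQiIiIiIiIiERERERERERERETMzMzM////0REREREREQiIiIiIiIiIRERERERERERERMzMzM/////REREREREIiIiIiIiIiIhERERERERERERMzMzMz////9EREREQiIiIiIiIiIiIREREREREREREREzMzMzP////0RERERCIiIiIiIiIiIRERERERERERETMzMzMzM/////REREREQiIiIiIiIiERERERERERERETMzMzMzMzM///9EREREREIiIiIiIiERERERERERERERMzMzMzMzMzM//4iIREREQiIiIiIiERERERERERERERMzMzMzMzMzMzP/iIhERERCIiIiIgABERERERERERERMzMzMzMzMzMzMzOIiEREREIiIiIAAAERERERERERERMzMzMzMzMzczMzM4iIhEREQiIiIAAAARERERERERERETMzMzMzMzd3czMziIiIhERCIiIgAAABERERERERERERMzMzMzMzN3d3MzOIiIiIiIiCIiIAAAARERERERERERETMzMzMzN3d3dzM4iIiIiIiIgiIgAAABEREREREREREREzMzMzM3d3d3MziIiIiIiIiCIiIAAAERERERERERERETMzMzM3d3d3czNVVYiIiIiIIiIiAAARERERERERERETMzMzMzN3d3dzM1VVWIiIiIgiIiIAARERERERERERETMzMzMzMzd3d3c3VVVYiIiIiIIiIiEREREREREREREREzMxERMzN3d3d3dVVVWIiIiIgiIiERERERERERERERERERERERMzd3d3d1VVVYiIiIiCIiIRERERERERERERERERERERt3d3d3d3VVVVWIiIiIIiERERERERERERERERERERERu3d3d3d3dVVVVYiIiIiBERVVVRERERERERERERERERu7t3d3dwAFVVVViIiIhVEVVVVVERERERERERERERERG7u3d3d3AAVVVVVYiIVVVVVVVVURERERERERERERERG7u7d3d3cABVVVVVWFVVVVVVVVURERERERERERERERG7u7u3d3dwAFVVVVVVVVVVVVVVUREREREREREREREREbu7u7d3d3AAVVVVVVVVVVVVVVVRERERERERERERERERu7u7u3d3dwBVVVVVVVVVVVVVVRERERERERERERERERu7u7u7d3d3AFVVVVVVVVVVVVVRERERERERERERERERG7u7u7u3d3cAVVVVVVVVVVVVVRERERERERERERERERG7u7u7u7d3dwBVVVVVVVVVVVVVEREREREREREREREREbu7u7u7t3d3AFVVVVVVVVVVVVUREREREREREREBEREbu7u7u7u3d3cAVVVVVVVVVVVVUREREREREREREAAREbu7u7u7u7t3dwBVVVVVVVVVVVVREREREREREREQAAEbu7u7u7u7u7d3AFVVVVVVVVVVVVERERERERERERAAAbu7u7u7u7u7u3cA"/>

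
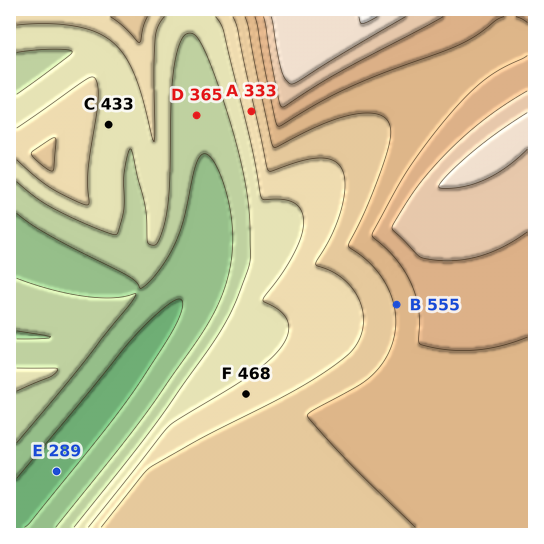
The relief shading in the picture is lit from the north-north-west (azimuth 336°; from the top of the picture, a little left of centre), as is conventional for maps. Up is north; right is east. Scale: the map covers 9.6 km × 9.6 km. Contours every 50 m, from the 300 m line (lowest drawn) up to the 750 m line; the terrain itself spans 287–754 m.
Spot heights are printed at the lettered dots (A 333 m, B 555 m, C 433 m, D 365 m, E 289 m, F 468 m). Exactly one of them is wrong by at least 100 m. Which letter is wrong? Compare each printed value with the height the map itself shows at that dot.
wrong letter A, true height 483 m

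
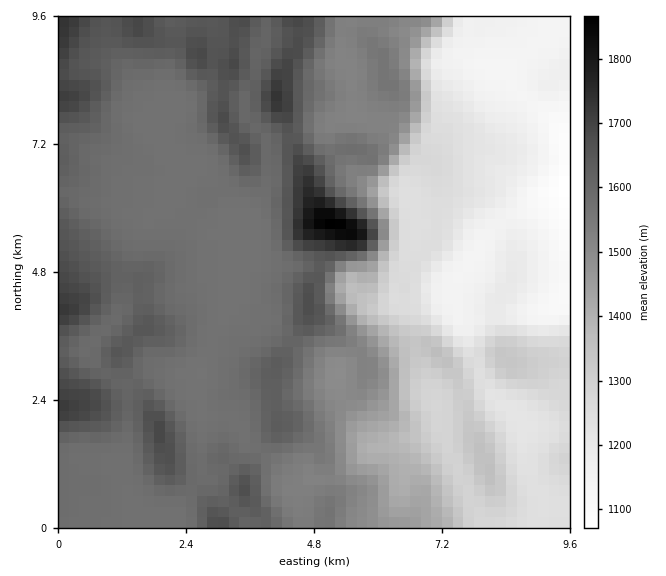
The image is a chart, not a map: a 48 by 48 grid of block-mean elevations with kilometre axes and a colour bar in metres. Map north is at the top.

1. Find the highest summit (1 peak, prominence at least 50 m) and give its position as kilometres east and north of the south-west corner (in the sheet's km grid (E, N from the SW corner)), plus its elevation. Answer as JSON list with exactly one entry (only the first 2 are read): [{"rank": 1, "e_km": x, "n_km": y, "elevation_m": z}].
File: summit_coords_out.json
[{"rank": 1, "e_km": 5.14, "n_km": 5.74, "elevation_m": 1873}]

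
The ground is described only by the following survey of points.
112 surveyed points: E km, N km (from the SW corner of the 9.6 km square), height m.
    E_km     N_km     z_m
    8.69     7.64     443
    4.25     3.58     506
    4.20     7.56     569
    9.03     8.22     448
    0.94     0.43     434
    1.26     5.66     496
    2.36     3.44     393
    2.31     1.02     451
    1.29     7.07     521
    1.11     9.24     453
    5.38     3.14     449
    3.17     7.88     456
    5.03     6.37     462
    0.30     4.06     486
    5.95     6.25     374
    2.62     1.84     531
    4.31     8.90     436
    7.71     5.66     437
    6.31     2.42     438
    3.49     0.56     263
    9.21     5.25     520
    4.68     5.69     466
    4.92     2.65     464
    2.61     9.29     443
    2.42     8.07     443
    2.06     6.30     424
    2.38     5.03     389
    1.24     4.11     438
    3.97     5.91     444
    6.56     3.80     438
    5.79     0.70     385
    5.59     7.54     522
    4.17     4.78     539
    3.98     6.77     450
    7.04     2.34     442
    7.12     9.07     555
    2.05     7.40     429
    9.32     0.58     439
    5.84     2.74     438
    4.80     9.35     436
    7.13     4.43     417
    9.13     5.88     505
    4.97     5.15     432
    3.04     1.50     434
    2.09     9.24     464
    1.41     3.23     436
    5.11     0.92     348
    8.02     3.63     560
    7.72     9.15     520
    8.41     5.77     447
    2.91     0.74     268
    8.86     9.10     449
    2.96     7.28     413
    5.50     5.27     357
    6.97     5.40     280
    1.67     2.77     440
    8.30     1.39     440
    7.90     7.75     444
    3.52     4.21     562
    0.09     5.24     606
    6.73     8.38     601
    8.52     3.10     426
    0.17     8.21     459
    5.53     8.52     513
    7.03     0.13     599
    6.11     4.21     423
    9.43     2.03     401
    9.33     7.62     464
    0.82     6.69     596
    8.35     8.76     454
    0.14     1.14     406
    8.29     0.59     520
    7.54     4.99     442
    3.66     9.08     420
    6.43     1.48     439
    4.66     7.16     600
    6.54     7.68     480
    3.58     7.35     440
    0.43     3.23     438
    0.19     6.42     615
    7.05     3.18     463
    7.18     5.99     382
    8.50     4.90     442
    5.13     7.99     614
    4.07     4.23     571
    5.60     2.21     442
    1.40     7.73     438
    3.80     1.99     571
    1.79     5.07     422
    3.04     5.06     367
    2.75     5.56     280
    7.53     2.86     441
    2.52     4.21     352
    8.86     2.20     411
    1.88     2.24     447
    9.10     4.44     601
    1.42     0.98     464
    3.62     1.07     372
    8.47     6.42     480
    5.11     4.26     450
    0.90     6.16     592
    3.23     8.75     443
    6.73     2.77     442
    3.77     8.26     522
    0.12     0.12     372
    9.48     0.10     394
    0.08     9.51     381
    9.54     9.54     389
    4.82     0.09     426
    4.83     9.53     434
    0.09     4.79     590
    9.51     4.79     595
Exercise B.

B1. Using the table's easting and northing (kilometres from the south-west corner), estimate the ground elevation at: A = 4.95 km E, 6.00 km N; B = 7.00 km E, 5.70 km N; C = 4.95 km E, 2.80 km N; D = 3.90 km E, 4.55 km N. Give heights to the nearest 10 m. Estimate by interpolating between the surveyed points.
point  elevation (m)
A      460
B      310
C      460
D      570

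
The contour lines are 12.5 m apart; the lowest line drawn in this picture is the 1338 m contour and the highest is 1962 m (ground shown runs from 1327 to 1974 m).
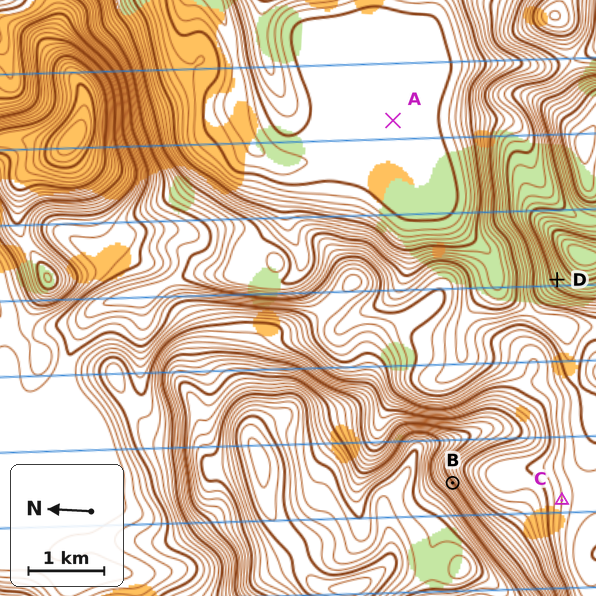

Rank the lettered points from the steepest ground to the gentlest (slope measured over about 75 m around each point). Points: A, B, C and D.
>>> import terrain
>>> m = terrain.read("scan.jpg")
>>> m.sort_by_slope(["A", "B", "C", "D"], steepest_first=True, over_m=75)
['B', 'D', 'C', 'A']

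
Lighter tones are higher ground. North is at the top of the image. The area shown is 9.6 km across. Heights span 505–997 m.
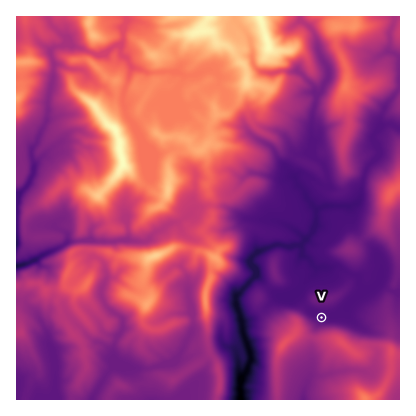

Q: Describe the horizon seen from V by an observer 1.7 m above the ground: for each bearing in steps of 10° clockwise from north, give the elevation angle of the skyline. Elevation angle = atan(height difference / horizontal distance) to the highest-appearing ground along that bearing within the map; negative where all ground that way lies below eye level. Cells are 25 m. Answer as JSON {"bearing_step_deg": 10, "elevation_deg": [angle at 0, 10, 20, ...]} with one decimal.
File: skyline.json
{"bearing_step_deg": 10, "elevation_deg": [5.1, 4.9, 4.5, 3.8, 2.5, 1.2, 1.0, 0.9, 1.6, 1.8, 2.1, 3.9, 6.7, 12.0, 15.1, 16.2, 16.4, 16.1, 15.2, 13.7, 12.3, 11.8, 12.2, 13.5, 14.7, 14.8, 14.0, 11.5, 6.0, 4.6, 5.1, 3.6, 2.7, 3.2, 4.6, 5.0]}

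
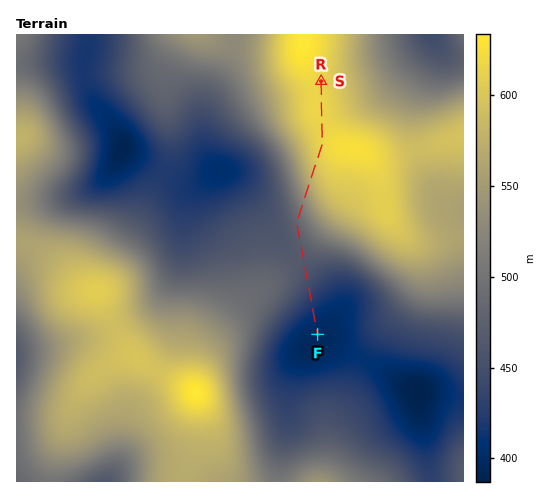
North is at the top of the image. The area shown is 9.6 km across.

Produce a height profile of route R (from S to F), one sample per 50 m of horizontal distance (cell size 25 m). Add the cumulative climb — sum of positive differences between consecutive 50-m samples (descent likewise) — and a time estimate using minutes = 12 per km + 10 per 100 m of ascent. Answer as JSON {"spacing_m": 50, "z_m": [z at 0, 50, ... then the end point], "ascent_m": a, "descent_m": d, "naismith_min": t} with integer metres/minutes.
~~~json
{"spacing_m": 50, "z_m": [614, 614, 614, 614, 614, 615, 615, 615, 616, 616, 616, 616, 616, 616, 616, 615, 615, 615, 615, 615, 615, 615, 616, 616, 616, 616, 616, 616, 615, 614, 612, 610, 608, 606, 603, 601, 598, 595, 591, 588, 584, 581, 577, 572, 568, 564, 559, 554, 549, 544, 538, 533, 527, 522, 517, 512, 506, 502, 497, 493, 489, 485, 482, 480, 479, 478, 477, 476, 475, 474, 473, 472, 472, 471, 470, 469, 468, 467, 466, 466, 465, 464, 462, 461, 460, 458, 456, 454, 452, 449, 446, 443, 440, 437, 434, 430, 427, 424, 421, 418, 415, 412, 410, 408, 406, 404, 402, 401, 400, 399, 398, 397, 397], "ascent_m": 3, "descent_m": 219, "naismith_min": 67}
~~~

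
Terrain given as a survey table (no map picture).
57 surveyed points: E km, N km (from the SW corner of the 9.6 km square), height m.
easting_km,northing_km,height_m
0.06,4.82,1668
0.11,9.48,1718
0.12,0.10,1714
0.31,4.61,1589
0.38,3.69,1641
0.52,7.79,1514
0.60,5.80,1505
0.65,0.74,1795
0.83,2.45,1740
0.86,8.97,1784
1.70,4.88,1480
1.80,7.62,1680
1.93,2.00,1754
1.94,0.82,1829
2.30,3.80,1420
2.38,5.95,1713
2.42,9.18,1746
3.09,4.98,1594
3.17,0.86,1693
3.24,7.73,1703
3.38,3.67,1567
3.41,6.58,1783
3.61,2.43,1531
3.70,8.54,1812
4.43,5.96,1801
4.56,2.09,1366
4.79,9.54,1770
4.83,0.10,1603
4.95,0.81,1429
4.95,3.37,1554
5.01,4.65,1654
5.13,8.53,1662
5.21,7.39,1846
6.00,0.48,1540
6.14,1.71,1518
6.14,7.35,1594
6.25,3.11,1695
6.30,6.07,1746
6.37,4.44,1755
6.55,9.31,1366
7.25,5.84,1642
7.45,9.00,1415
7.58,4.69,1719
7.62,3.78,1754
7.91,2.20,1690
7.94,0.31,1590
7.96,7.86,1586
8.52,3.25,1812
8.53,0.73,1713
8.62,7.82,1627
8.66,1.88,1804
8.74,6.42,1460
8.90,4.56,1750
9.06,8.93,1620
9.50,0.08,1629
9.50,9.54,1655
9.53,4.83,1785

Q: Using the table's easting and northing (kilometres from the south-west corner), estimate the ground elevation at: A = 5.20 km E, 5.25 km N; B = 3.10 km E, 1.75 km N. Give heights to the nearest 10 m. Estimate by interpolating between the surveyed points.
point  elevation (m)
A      1740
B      1670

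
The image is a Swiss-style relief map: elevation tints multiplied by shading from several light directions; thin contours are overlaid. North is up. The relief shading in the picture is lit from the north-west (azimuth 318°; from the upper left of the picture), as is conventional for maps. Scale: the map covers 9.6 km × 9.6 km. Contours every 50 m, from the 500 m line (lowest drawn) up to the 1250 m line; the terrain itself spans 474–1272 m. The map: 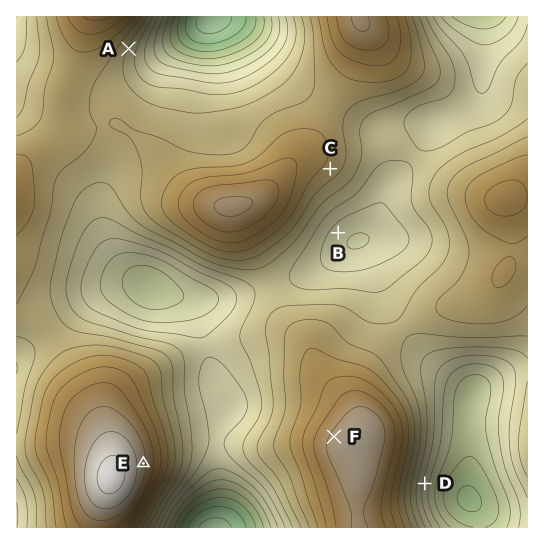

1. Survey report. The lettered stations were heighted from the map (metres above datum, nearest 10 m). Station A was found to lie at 890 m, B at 770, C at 980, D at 780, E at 1170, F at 1160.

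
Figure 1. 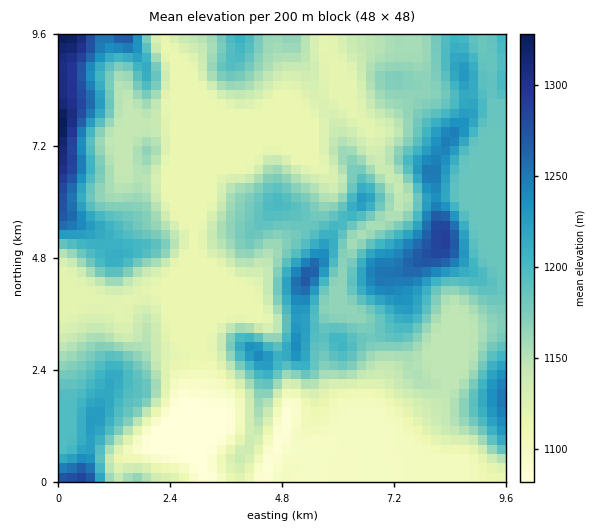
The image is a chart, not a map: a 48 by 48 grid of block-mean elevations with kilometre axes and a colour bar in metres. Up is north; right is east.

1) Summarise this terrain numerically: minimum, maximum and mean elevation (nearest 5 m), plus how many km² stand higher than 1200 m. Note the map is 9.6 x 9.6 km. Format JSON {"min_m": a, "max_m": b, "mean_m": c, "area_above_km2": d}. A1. {"min_m": 1080, "max_m": 1330, "mean_m": 1160, "area_above_km2": 18.6}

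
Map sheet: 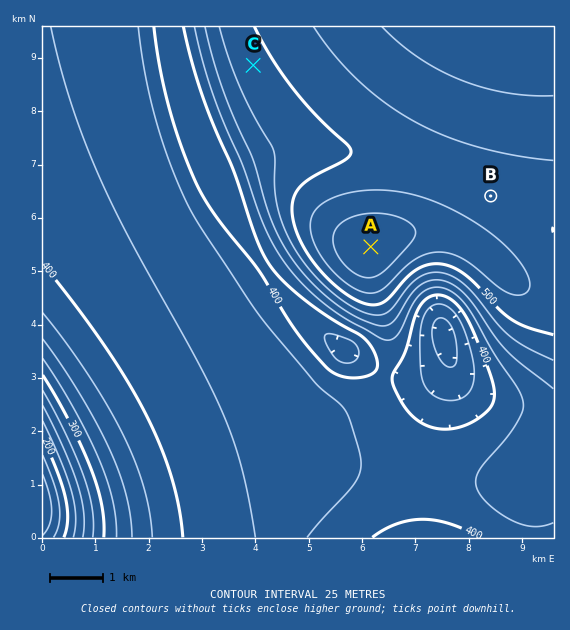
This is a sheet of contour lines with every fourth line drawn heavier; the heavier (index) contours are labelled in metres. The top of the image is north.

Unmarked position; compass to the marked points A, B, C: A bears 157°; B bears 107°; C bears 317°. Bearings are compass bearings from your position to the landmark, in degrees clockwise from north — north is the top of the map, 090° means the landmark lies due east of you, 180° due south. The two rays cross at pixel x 328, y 146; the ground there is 495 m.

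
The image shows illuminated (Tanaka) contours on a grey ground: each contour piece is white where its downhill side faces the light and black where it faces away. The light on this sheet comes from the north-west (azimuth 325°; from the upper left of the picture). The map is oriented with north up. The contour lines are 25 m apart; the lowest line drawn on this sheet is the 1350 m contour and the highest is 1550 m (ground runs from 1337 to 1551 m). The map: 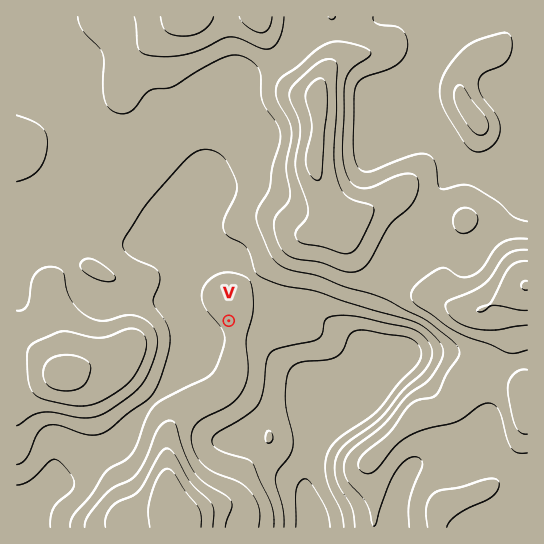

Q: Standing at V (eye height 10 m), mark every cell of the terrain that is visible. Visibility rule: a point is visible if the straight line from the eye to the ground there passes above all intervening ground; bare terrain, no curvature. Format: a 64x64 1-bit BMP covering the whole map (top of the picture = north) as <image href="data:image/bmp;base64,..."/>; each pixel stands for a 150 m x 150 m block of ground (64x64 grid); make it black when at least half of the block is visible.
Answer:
<image width="64" height="64" href="data:image/bmp;base64,Qk0+AgAAAAAAAD4AAAAoAAAAQAAAAEAAAAABAAEAAAAAAAACAAATCwAAEwsAAAIAAAAAAAAA////AAAAAAAAAAAAAfgAAAAAAwAB+AAAAPwHxgHwAAAAfA/+AeAAAAA8H/wDwAAAABg/8APAAAAAED+AA+AAAAAQPgAH4AAAADA8AAfwAAAAODwAB/gAAAAYOAAD/AAAABw4AAf/AAAADDgAB/+AAgAAeAAD/4ADAAB8AAP/xAMAAP4AA//+AwAD/4AD//8DAAP/4AP//wMAB//gA///gwAD//AD///HAAP/+AGB//4AA//4AAB//AAD//jAAH/4AAP/+PgA//AAAf/5+Af/wAAB//n4H//ABgP/+f///4AHA//x////wA///uH////+D5/+Af//8D4PH/wD//HwHg4f/AP/4HAOAD/8A//AGA4AP/wD/8AADgA/+Af/gAAMAH/4B/+AAAAAf/gP4wAAAAB/+B/AAAAAAD/4HwAAAAAAH/gEAAAAAAAP/AAAAAAAAA/8AAAAAADAB/4ADAAAAODj/+AcAAAA8P//8DgAAAD4f//4OAAAAPg+//g4AAAA+D5/+DAAAAB4fj/8MAAAADj+P/w4AAAAAP8f/ngAAAAAPx///AAAAAAfH//8AAAAAA//B/gAAAAAD/8DwAAAAAAH/wMAAAAAAAf/ggAAAAAAA//HAAAAAAAD//8AAAAAAAH//4AAAAAAAP//gAAAAAAAf/+AAAAAAAA//4AAAAAAEA//AAAAAA=="/>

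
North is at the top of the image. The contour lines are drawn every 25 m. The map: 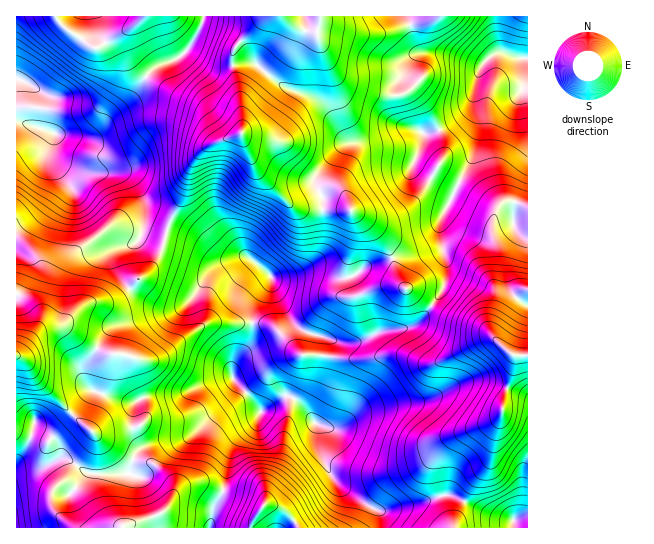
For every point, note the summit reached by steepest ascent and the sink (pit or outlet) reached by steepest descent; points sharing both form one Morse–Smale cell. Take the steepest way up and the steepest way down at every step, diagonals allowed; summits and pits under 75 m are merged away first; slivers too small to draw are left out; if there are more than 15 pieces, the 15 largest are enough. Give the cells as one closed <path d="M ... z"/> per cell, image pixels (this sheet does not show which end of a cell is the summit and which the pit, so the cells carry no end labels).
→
<path d="M527 16l-261 1-30 29-4 9 11 60-2 20 14 32 40 41 55 1 9 7 28 29 10 32 6 9 28 19 10-12 6-18 0-13-7-27 0-14 31-59 8-31 1-9-5-21 2-26 8-14 12-8 9 0 13 6 9-1z"/><path d="M431 305l-14 19-10 4-24 3-26 12-16 0-15-6 1 10-4 28-14 28 2 14 9 12 1 24 8 20 12 14 38 24 2 17 74-1 1-9 13-28 22-31 4-24 8-22 1-16 9-27 2-15-16-11-12-13-13-7-23-7z"/><path d="M241 133l-32 12-12 10-6 11-11 37-13 27 30 10 16 15 8 4 18-3 10 1 22 18-2 10-12 13-4 8-2 36-16 19-3 6 0 10 29 34 21-14 7-1 9 5 12 15-1-13 14-28 4-28-1-10 15 6 16 0 26-12 24-3 10-4 11-13 3-6-28-19-6-9-10-32-33-33-4-3-49 0-8-2-36-36z"/><path d="M170 231l-3 0-6 20-8 15-26 25-14 9-27 4-23 20-11 3 14 1 29 20 11 5 7 1-5 8-3 20-16 41 0 6 16 14 26 16 8-10 7-4 16-5 24-3 8-4 41-34 4-6 0-6-7-10 0-10 3-6 16-19 2-36 18-24 0-7-22-18-32 0-20-17z"/><path d="M19 121l-3 1 0 171 10 7 13 14 0 11-12 18 0 2 12-13 24-8 20-19 12-4 18-1 14-9 11-12 10-6 8-11 7-15 4-17-13-3-7-5-4-25-14-21-8-3-35 0-17-5-17-15 0-10 3-6-2-5z"/><path d="M506 53l-9 0-10 6-10 16-2 26 5 21-1 9-8 31-31 59 0 14 7 27 0 13-4 15-11 16 19 11 32 11 27 25 7 3 9 0 2-2 0-116-10-5-3-4-2-20 15-39 0-111-9 0z"/><path d="M267 16l-62 0-16 31-10 10-25 11-25 33-18 14-14 18-4 3-38-3-3 10 1 12 16 13 10 4 42 1 8 3 14 21 4 25 7 5 13 2 16-32 8-31 6-11 12-10 30-10 4-5-3-36-7-24-1-15 4-9z"/><path d="M203 16l-58 0-10 9-21 11-15 11-8 0-25-18-11-13-38 0-1 105 41 14 36 1 10-9 8-12 18-14 25-33 25-11 10-10 12-21z"/><path d="M289 396l-7 1-19 12-8 16-20 18-6 12-6 35 27 9 12 6 7-1 14 5 10 10 5 9 81 0 0-17-24-14-22-18-12-26-2-27-15-19z"/><path d="M137 460l-5 2-3 11-32 2-8-2-12-8-8 10-17 16-1 11 4 9 20 17 134-1 4-20 7-9 2-7-20-8-7 0-13 4-8 8-3-16-12-11-8-5z"/><path d="M527 355l-12 0-2 15-9 27-1 16-8 22-4 24-22 31-13 28-1 10 58 0 2-9 13-4z"/><path d="M17 293l-1 62 13 11 6 11 12 12 42 39 16-46 4-24 4-4-7-1-11-5-29-20-16 0-13 7-19 20 17-22 4-8 0-11-13-14z"/><path d="M238 384l1 9-4 6-41 34-8 4-24 3-16 5-9 6-4 8 18 4 8 5 12 11 3 16 8-8 13-4 7 0 20 8 3-8 7-36 23-22 6-14z"/><path d="M18 356l-2 1 0 114 25-3 18-9 7 0 11 5 12-15 4-8 0-8-58-56-6-11z"/><path d="M66 459l-11 1-14 8-16 1-9 4 1 55 58-1-20-16-4-9 0-7 4-8 10-7 11-14z"/>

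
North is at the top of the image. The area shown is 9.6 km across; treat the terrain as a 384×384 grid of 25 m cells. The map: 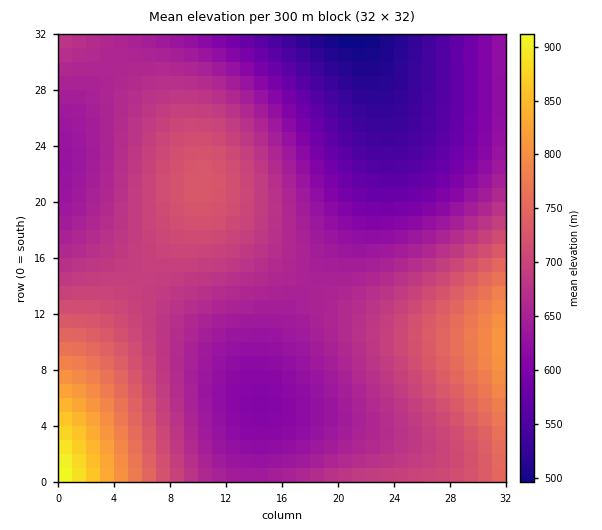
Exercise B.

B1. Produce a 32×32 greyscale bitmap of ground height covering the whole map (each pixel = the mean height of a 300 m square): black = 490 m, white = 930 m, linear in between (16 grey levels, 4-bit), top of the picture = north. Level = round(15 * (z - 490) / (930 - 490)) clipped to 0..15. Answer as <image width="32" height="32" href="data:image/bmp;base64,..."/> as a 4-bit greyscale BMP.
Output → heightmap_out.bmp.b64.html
<image width="32" height="32" href="data:image/bmp;base64,Qk12AgAAAAAAAHYAAAAoAAAAIAAAACAAAAABAAQAAAAAAAACAAATCwAAEwsAABAAAAAAAAAAAAAAABEREQAiIiIAMzMzAERERABVVVUAZmZmAHd3dwCIiIgAmZmZAKqqqgC7u7sAzMzMAN3d3QDu7u4A////AO7cuph2ZVVVVmZnd3d3iIntzLqYdmVVVVVWZmZ3d3iJ7cupiHZVVERVVVZmZ3eIid3LqYdmVURERVVWZmd3iJncu6mHZlVERERVVWZnd4iazLqZh2ZVREREVVZmd3iJmruqmIdlVURERFVWZneImaq6qZh3ZVVEREVVZmd3iJmrqpmId2VVRERVVWZneImaq5mZiHZmVVVVVVZmd3iJmquZiId2ZlVVVVVWZnd4iZqriIiHd2ZlVVVVVmZ3eImaq4iHd3dmZmVVVWZmZ3eImap3d3d3dmZmZmZmZmZ3iImad3d3d3d2ZmZmVWZmZ3eImWZ3d3d3d3ZmZlVVVmZneIlmZnd3d3d3ZmZVVVVWZneIVmZ3d3iHd3ZlVVRFVVZneFVmZ3eIiHd2ZVVERERVVmdVZmd4iIiHdmVURDNERFVmVVZneIiIh3ZlREMzMzRFVlVWZ3iIiId2VUQzMzMzRFVVVmd4iIiHdlVDMiIiMzRFVVZnd4iId2ZUQzIiIiM0RVVWZneIh3dlVDMiIiIjM0VVVmZ3d3d2ZUQyIhESIjNFVVZmd3d3ZlVDMiEREiIzRFVWZmd3dmVUMyIREREiM0RmZmZmZmZVRDIhERERIjNEZmZmZmZVVEMyERERESIzRGZmZmVVVUQzIhEQAREiM0VmZmZVVUQzIhEQAAERIjNE"/>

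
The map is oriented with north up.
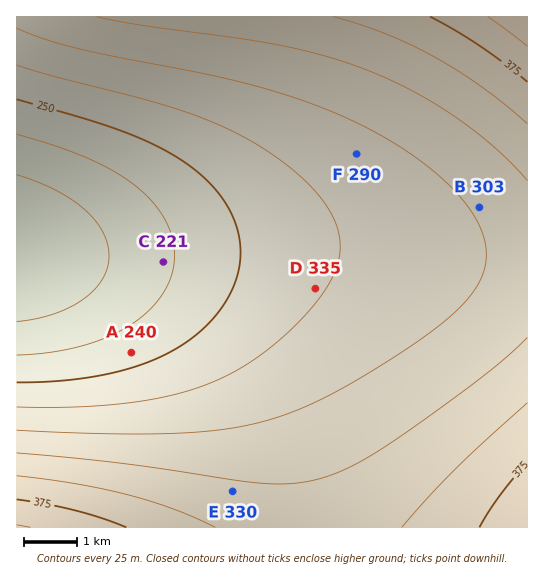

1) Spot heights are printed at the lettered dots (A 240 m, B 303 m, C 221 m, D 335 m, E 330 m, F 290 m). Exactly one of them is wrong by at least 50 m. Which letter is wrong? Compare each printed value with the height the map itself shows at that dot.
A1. D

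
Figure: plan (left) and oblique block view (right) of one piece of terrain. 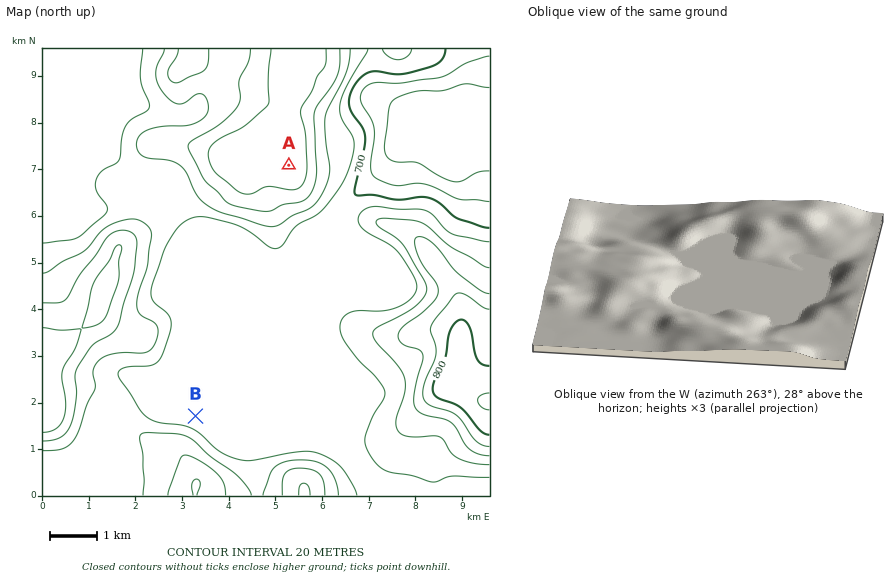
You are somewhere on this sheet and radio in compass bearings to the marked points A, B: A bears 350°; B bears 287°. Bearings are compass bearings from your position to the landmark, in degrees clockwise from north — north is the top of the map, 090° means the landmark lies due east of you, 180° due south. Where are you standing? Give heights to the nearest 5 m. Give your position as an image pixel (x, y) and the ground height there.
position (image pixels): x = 341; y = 461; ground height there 715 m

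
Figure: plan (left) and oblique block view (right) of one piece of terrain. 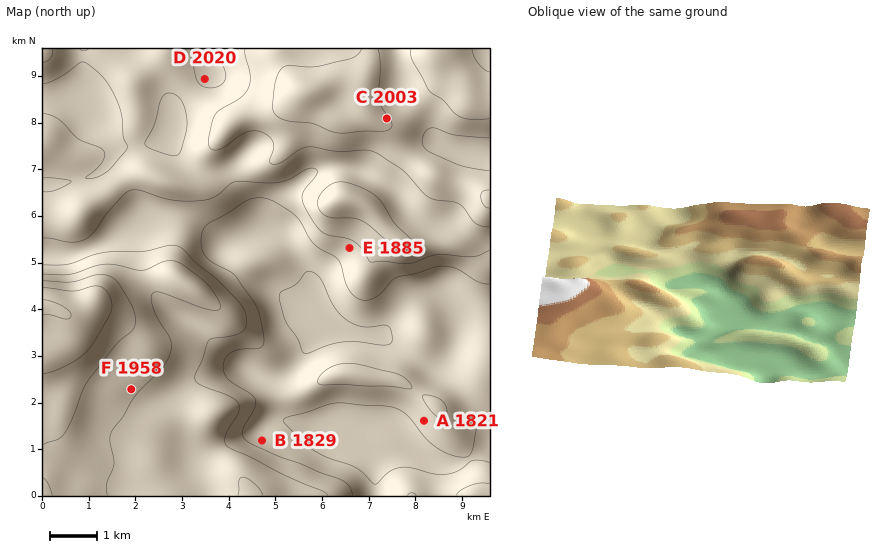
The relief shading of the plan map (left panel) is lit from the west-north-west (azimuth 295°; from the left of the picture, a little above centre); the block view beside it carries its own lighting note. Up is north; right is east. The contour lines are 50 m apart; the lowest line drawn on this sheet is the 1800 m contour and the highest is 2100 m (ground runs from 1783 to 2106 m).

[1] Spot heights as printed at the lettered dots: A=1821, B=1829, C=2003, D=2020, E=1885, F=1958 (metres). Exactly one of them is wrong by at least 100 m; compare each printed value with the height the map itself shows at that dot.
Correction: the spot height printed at D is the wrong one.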